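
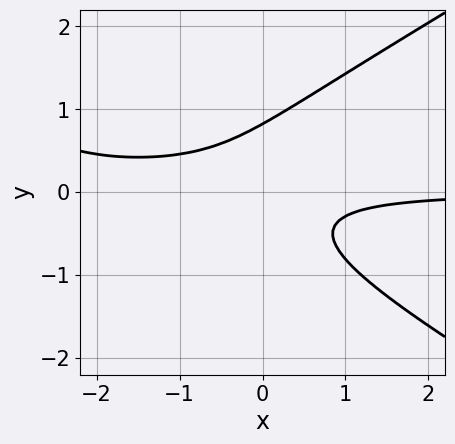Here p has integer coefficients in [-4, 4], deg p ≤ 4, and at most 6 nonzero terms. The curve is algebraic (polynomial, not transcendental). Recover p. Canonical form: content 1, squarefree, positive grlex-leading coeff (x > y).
(a) The degree is 3 — no degree-2 curve has this shape.
(b) From the visible intercepts: the curve avoids every integer x-axis point in the box.
(c) Solving for integer coefficients yields p as stated.

x^2*y - 3*y^3 + 3*x*y + y^2 + 1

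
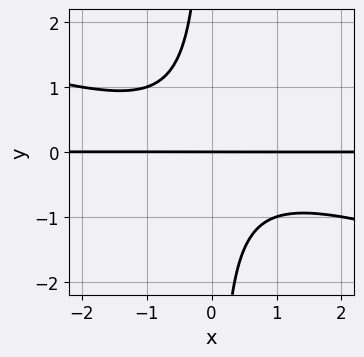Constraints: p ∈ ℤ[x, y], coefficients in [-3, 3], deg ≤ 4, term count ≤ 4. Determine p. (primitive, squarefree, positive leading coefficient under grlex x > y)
1. Degree: the shape is more complex than any degree-2 curve, so deg p = 3.
2. Reading off the gridlines: the visible x-axis segment lies entirely on the curve; it crosses the y-axis at the gridline y = 0.
3. Matching integer coefficients to the picture gives p.

x^2*y + 3*x*y^2 + 2*y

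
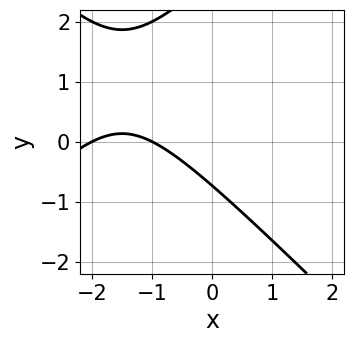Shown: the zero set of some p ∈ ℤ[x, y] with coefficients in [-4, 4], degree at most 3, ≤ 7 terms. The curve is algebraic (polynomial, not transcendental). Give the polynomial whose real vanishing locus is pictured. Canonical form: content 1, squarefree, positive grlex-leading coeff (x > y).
1. The degree is 2 — no degree-1 curve has this shape.
2. Reading off the gridlines: the x-axis gridline crossings are at x ∈ {-2, -1}.
3. Putting this together gives p.

x^2 - y^2 + 3*x + 2*y + 2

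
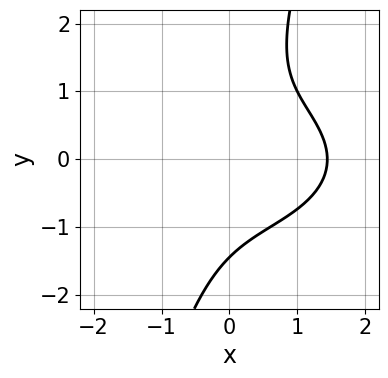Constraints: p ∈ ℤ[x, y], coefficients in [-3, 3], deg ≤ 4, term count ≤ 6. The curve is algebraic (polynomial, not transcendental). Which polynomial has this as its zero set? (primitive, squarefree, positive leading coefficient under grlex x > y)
x^3 + 3*x*y^2 - y^3 - 3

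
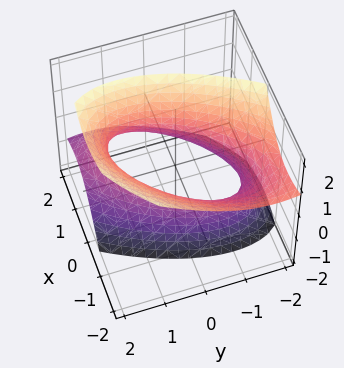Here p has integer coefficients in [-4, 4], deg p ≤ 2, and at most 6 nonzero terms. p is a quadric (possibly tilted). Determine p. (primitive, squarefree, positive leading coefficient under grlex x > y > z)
3*x^2 - 3*x*y + 3*x*z + 2*y^2 - 2*z^2 - 3

deg p = 2. The shape is more complex than any degree-1 surface.
From the visible intercepts: no z-intercept at any integer in the box; among the integer gridlines, it crosses the x-axis at x ∈ {-1, 1}.
Together with the visible shape, these determine p as stated.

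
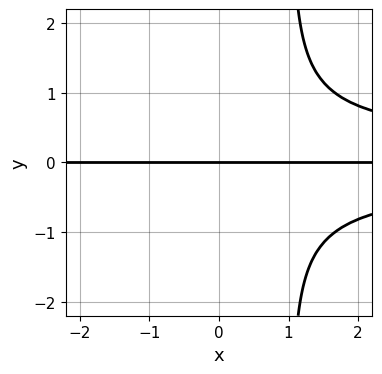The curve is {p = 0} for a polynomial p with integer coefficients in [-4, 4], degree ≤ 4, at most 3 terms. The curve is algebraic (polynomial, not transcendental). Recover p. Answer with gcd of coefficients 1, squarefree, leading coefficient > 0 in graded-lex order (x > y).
3*x*y^3 - 3*y^3 - 2*y

(a) Degree: no degree-3 curve has this shape, so deg p = 4.
(b) Observable constraints: it meets the y-axis at y = 0 (among the integer gridlines); every point of the x-axis in the box is on the curve.
(c) Fitting integer coefficients to these (and the overall shape) gives p.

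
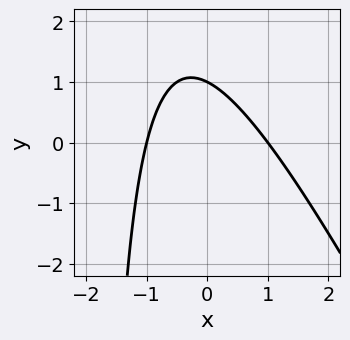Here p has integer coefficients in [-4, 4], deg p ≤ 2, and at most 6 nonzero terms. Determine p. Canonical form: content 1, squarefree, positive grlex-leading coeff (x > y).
2*x^2 + x*y + 2*y - 2

(a) The degree is 2 — a generic line meets the curve in up to 2 points.
(b) Checking where it meets the axes: among the integer gridlines, it crosses the x-axis at x ∈ {-1, 1}; it crosses the y-axis at the gridline y = 1.
(c) Putting this together gives p.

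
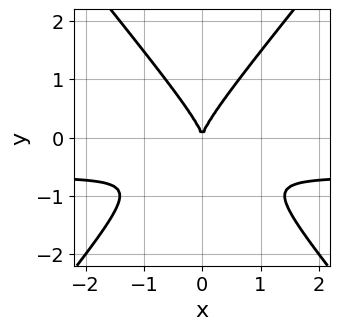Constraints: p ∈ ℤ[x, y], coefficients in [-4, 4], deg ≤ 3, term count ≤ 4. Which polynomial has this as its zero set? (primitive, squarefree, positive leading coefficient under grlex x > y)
First, deg p = 3. The shape is more complex than any degree-2 curve.
Next, symmetries: mirror symmetry x ↦ −x ⇒ only even powers of x.
Next, observable constraints: it crosses the x-axis at the gridline x = 0; it crosses the y-axis at the gridline y = 0.
Finally, matching integer coefficients to the picture gives p.

3*x^2*y - 2*y^3 + 2*x^2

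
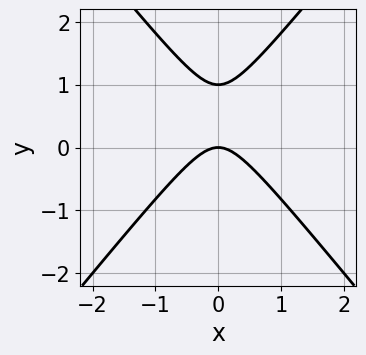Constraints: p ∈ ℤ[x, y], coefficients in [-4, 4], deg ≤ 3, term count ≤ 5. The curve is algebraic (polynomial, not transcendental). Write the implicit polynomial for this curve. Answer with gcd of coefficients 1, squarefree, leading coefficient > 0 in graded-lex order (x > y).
1. Degree: a generic line meets the curve in up to 2 points, so deg p = 2.
2. Symmetries: mirror symmetry x ↦ −x ⇒ only even powers of x.
3. Checking where it meets the axes: among the integer gridlines, it crosses the y-axis at y ∈ {0, 1}; one x-axis crossing is at x = 0.
4. These observations pin down the coefficients.

3*x^2 - 2*y^2 + 2*y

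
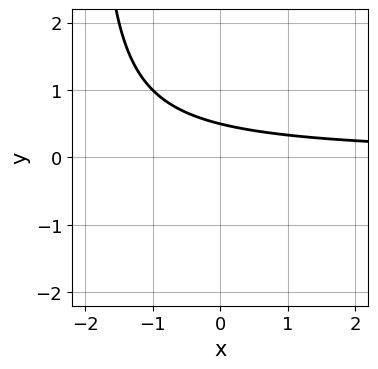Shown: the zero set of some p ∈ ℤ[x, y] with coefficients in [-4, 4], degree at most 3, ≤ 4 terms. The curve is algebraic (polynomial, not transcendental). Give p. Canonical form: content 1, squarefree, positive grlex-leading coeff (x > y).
x*y + 2*y - 1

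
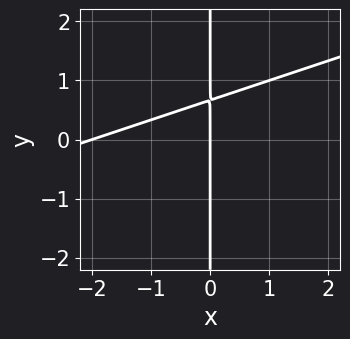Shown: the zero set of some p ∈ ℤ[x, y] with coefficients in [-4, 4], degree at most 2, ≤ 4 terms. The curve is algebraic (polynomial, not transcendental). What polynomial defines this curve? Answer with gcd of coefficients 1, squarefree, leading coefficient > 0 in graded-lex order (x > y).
x^2 - 3*x*y + 2*x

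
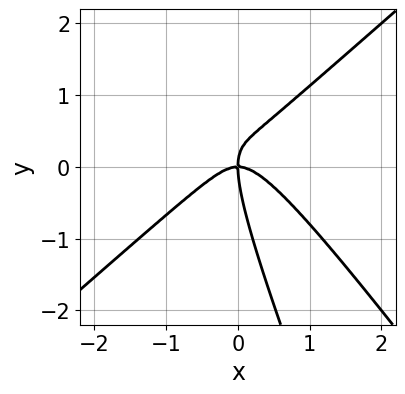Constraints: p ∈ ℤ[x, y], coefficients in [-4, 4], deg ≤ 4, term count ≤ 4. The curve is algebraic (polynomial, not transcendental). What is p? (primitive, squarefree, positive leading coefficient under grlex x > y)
(a) The degree is 3 — no degree-2 curve has this shape.
(b) Observable constraints: one x-axis crossing is at x = 0; it crosses the y-axis at the gridline y = 0.
(c) These observations pin down the coefficients.

3*x^3 - 3*x*y^2 - y^3 + 2*x*y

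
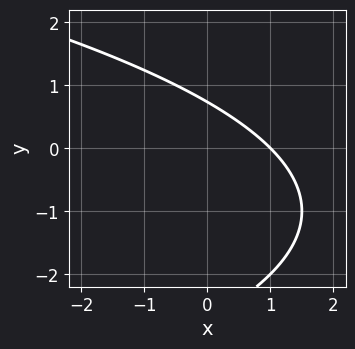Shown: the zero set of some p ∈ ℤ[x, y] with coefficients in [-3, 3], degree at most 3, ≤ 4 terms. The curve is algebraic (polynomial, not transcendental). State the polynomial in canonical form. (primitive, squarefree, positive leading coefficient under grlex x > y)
y^2 + 2*x + 2*y - 2

(a) deg p = 2. No degree-1 curve has this shape.
(b) From the visible intercepts: it meets the x-axis at x = 1 (among the integer gridlines).
(c) The integer polynomial consistent with all of this is the stated p.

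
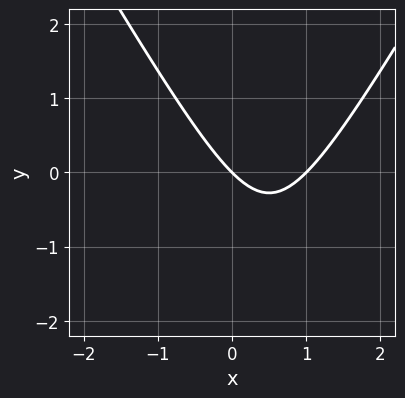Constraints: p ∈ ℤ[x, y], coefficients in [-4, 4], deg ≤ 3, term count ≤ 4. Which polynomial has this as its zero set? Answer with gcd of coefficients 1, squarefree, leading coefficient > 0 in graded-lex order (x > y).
3*x^2 - y^2 - 3*x - 3*y

1. deg p = 2.
2. From the axis intercepts and sections: it crosses the y-axis at the gridline y = 0; among the integer gridlines, it crosses the x-axis at x ∈ {0, 1}.
3. Fitting integer coefficients to these (and the overall shape) gives p.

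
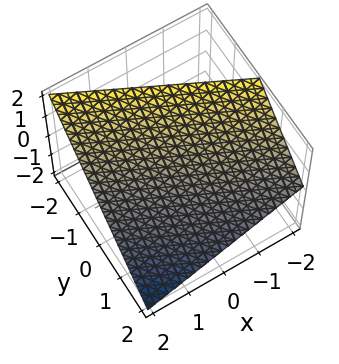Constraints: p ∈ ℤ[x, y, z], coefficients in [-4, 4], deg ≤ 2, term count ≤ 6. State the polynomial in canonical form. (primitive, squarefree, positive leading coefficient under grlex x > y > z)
x + 2*y + 2*z - 2

(a) The degree is 1 — every cross-section is a straight line — this is a plane.
(b) From the axis intercepts and sections: it crosses the z-axis at the gridline z = 1; one x-axis crossing is at x = 2.
(c) Putting this together gives p.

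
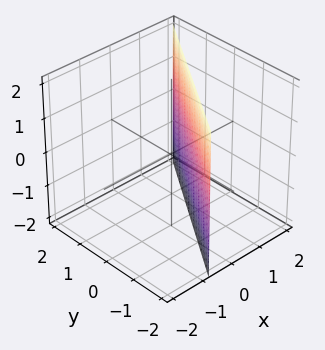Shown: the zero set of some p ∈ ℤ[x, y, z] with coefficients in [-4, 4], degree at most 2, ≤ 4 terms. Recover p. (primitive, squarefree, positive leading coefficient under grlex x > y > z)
3*x - 2*y - 2

1. deg p = 1.
2. From the visible intercepts: it meets the y-axis at y = -1 (among the integer gridlines); it misses every integer gridline on the z-axis.
3. Assembling these constraints gives the stated polynomial.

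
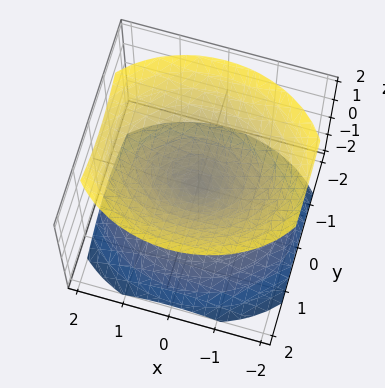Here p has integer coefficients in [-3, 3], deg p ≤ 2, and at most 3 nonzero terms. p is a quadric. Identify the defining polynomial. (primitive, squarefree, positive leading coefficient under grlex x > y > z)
2*x^2 + 3*y^2 - 3*z^2

1. The picture has 2 separate pieces.
2. Degree: a double cone through the origin; a quadric, so deg p = 2.
3. Symmetries: it's symmetric under x → −x, forcing even powers of x; mirror symmetry z ↦ −z ⇒ only even powers of z; mirror symmetry y ↦ −y ⇒ only even powers of y.
4. Against the integer gridlines: it crosses the y-axis at the gridline y = 0; it crosses the z-axis at the gridline z = 0; one x-axis crossing is at x = 0.
5. These observations pin down the coefficients.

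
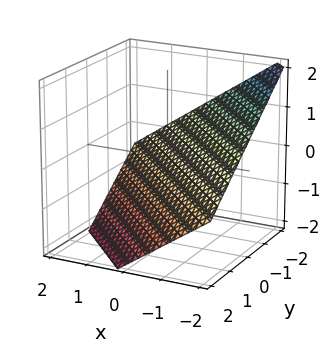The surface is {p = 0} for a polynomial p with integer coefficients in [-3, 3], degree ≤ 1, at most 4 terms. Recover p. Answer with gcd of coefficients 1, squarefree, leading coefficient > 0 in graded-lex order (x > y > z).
2*x + 2*y + 3*z + 2

deg p = 1. The surface is flat (a plane).
Against the integer gridlines: it meets the x-axis at x = -1 (among the integer gridlines); it meets the y-axis at y = -1 (among the integer gridlines).
The integer polynomial consistent with all of this is the stated p.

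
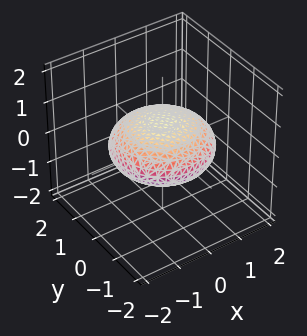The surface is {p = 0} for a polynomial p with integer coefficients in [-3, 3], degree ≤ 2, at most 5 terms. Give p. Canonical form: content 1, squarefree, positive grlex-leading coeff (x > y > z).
(a) deg p = 2. No degree-1 surface has this shape.
(b) Symmetries: the surface is invariant under rotation about z: p = q(x² + y², z).
(c) From the axis intercepts and sections: a circular section at z = 0 has radius between 1 and 2.
(d) The integer polynomial consistent with all of this is the stated p.

x^2 + y^2 + 3*z^2 - 2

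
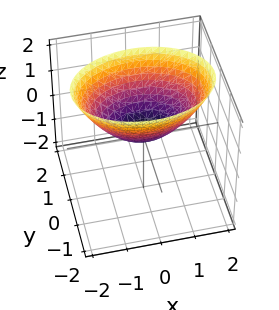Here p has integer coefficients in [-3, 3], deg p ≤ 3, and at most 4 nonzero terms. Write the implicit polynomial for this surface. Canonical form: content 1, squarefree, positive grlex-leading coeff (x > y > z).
(a) Degree: a single bowl opening along one axis; a quadric, so deg p = 2.
(b) Symmetries: the y ↦ −y reflection is a symmetry, so y appears only in even powers; the x ↦ −x reflection is a symmetry, so x appears only in even powers.
(c) Reading off the gridlines: one y-axis crossing is at y = 0; one z-axis crossing is at z = 0; it crosses the x-axis at the gridline x = 0.
(d) Solving for integer coefficients yields p as stated.

x^2 + 2*y^2 - 2*z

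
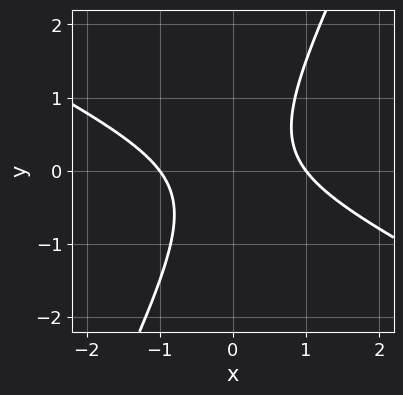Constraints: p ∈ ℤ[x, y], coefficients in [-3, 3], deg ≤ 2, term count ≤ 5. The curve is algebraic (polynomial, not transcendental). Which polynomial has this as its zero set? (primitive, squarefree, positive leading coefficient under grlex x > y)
1. Degree: a generic line meets the curve in up to 2 points, so deg p = 2.
2. Reading off the gridlines: among the integer gridlines, it crosses the x-axis at x ∈ {-1, 1}; no y-intercept at any integer in the box.
3. The integer polynomial consistent with all of this is the stated p.

2*x^2 + 3*x*y - 2*y^2 - 2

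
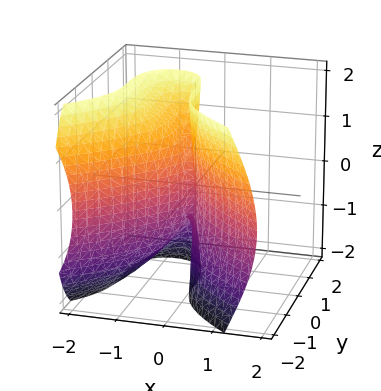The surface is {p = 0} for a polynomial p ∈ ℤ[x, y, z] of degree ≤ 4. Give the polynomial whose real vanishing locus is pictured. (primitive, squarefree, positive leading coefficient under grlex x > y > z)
x*z^2 + y^3 + 3*x^2

Degree: a generic line meets the surface in up to 3 points, so deg p = 3.
Reading off the gridlines: every point of the z-axis in the box is on the surface; it meets the y-axis at y = 0 (among the integer gridlines); one x-axis crossing is at x = 0.
Fitting integer coefficients to these (and the overall shape) gives p.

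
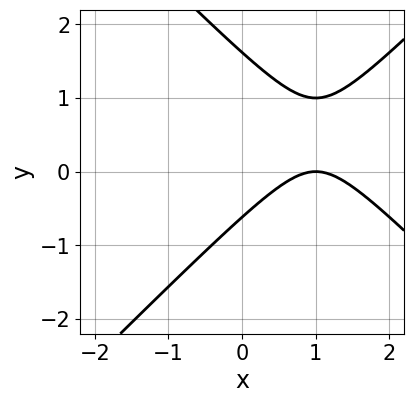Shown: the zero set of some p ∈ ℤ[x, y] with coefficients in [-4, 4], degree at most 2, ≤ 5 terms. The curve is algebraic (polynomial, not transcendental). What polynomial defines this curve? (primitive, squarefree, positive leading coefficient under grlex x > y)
x^2 - y^2 - 2*x + y + 1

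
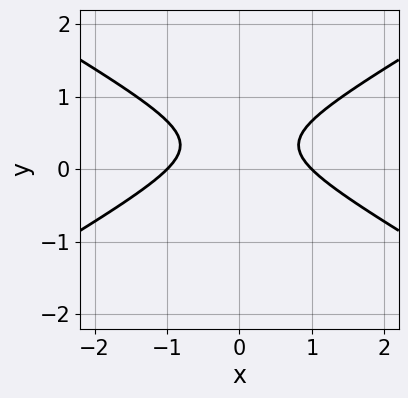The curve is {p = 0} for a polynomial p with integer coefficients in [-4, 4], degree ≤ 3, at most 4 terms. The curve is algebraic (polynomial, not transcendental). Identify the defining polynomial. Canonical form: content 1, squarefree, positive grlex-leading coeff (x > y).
1. Degree: the shape is more complex than any degree-1 curve, so deg p = 2.
2. Symmetries: the x ↦ −x reflection is a symmetry, so x appears only in even powers.
3. Against the integer gridlines: the x-axis gridline crossings are at x ∈ {-1, 1}; it misses every integer gridline on the y-axis.
4. These observations pin down the coefficients.

x^2 - 3*y^2 + 2*y - 1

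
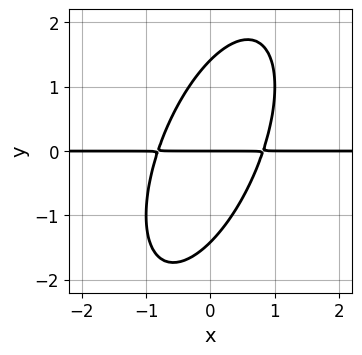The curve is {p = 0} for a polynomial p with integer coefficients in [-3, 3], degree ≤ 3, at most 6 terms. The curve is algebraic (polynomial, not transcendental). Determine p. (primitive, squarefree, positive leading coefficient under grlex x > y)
3*x^2*y - 2*x*y^2 + y^3 - 2*y

First, degree: no degree-2 curve has this shape, so deg p = 3.
Next, from the visible intercepts: it meets the y-axis at y = 0 (among the integer gridlines); the visible x-axis segment lies entirely on the curve.
Finally, matching integer coefficients to the picture gives p.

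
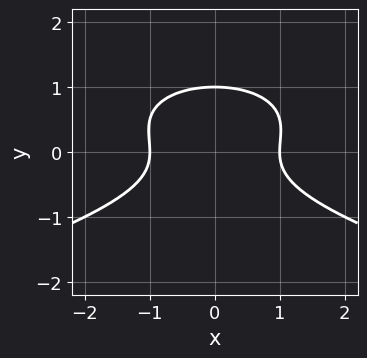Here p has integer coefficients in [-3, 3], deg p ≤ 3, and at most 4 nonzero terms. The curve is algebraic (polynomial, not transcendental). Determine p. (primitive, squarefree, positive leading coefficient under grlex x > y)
First, deg p = 3. A generic line meets the curve in up to 3 points.
Then, symmetries: it's symmetric under x → −x, forcing even powers of x.
Then, from the axis intercepts and sections: the x-axis gridline crossings are at x ∈ {-1, 1}; it meets the y-axis at y = 1 (among the integer gridlines).
Finally, assembling these constraints gives the stated polynomial.

2*y^3 + x^2 - y^2 - 1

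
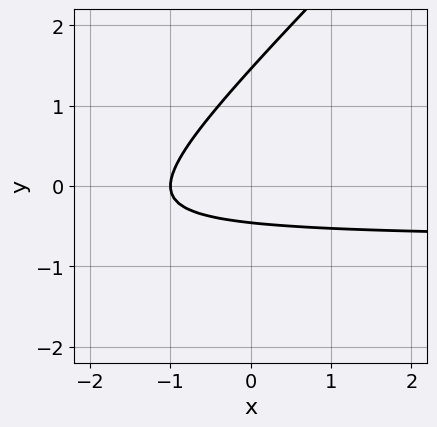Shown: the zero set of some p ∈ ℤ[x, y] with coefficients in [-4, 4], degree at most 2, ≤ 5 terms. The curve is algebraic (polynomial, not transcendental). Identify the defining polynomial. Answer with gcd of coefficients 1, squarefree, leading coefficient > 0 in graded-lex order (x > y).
First, the degree is 2 — a generic line meets the curve in up to 2 points.
Next, from the visible intercepts: it meets the x-axis at x = -1 (among the integer gridlines).
Finally, the integer polynomial consistent with all of this is the stated p.

3*x*y - 3*y^2 + 2*x + 3*y + 2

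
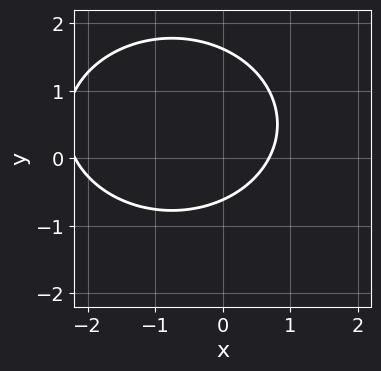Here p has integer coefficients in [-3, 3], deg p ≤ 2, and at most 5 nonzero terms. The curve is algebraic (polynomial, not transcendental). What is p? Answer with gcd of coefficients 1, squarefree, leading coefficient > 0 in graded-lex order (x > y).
2*x^2 + 3*y^2 + 3*x - 3*y - 3

(a) deg p = 2.
(b) The integer polynomial consistent with all of this is the stated p.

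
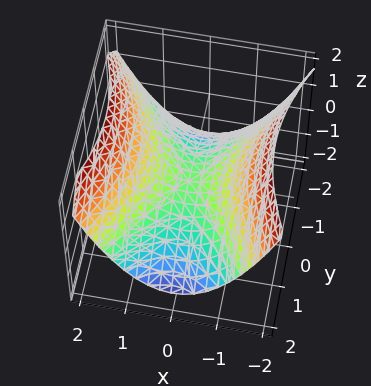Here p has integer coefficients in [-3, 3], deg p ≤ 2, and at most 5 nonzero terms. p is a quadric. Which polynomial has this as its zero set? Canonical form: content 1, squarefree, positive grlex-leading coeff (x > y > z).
2*x^2 - y^2 - 3*z

(a) Degree: a hyperbolic paraboloid; a quadric, so deg p = 2.
(b) Symmetries: mirror symmetry y ↦ −y ⇒ only even powers of y; mirror symmetry x ↦ −x ⇒ only even powers of x.
(c) Reading off the gridlines: it crosses the y-axis at the gridline y = 0; it crosses the x-axis at the gridline x = 0; one z-axis crossing is at z = 0.
(d) Matching integer coefficients to the picture gives p.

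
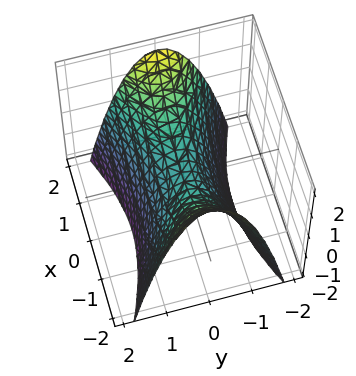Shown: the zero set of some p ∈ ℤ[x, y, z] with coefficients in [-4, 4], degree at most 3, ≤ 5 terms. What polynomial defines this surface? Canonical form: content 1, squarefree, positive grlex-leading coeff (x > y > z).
(a) Degree: a saddle surface; a quadric, so deg p = 2.
(b) Symmetries: it's symmetric under y → −y, forcing even powers of y; it's symmetric under x → −x, forcing even powers of x.
(c) Reading off the gridlines: one y-axis crossing is at y = 0; one x-axis crossing is at x = 0; it crosses the z-axis at the gridline z = 0.
(d) Together with the visible shape, these determine p as stated.

x^2 - 3*y^2 - 2*z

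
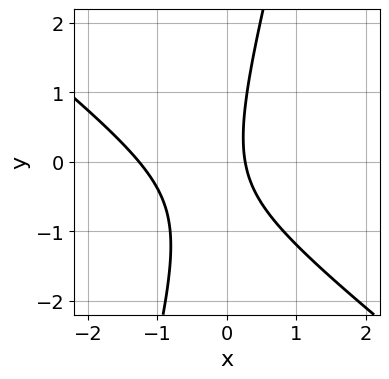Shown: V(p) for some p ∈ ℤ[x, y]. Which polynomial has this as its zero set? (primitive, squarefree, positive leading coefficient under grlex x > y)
First, the degree is 2 — a generic line meets the curve in up to 2 points.
Next, from the visible intercepts: it misses every integer gridline on the y-axis.
Finally, fitting integer coefficients to these (and the overall shape) gives p.

3*x^2 + 3*x*y - y^2 + 3*x - 1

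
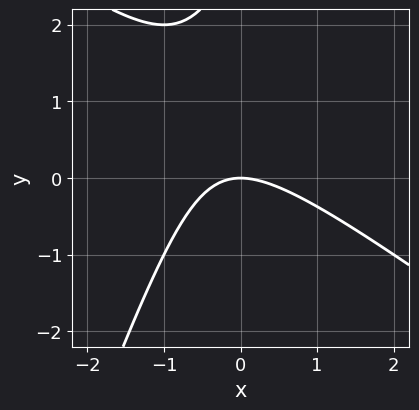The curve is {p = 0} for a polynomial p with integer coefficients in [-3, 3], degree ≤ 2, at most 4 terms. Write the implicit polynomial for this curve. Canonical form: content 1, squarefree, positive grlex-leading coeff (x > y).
1. The degree is 2 — the shape is more complex than any degree-1 curve.
2. Observable constraints: it crosses the x-axis at the gridline x = 0; it crosses the y-axis at the gridline y = 0.
3. Matching integer coefficients to the picture gives p.

2*x^2 + 2*x*y - y^2 + 3*y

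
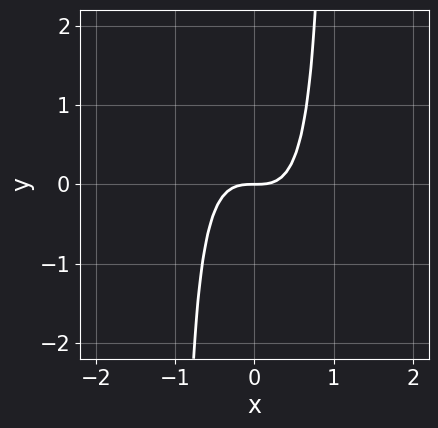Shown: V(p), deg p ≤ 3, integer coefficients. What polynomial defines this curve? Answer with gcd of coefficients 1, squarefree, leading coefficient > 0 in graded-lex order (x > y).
2*x^3 + x^2*y - y

(a) deg p = 3. No degree-2 curve has this shape.
(b) From the axis intercepts and sections: it meets the y-axis at y = 0 (among the integer gridlines); one x-axis crossing is at x = 0.
(c) Matching integer coefficients to the picture gives p.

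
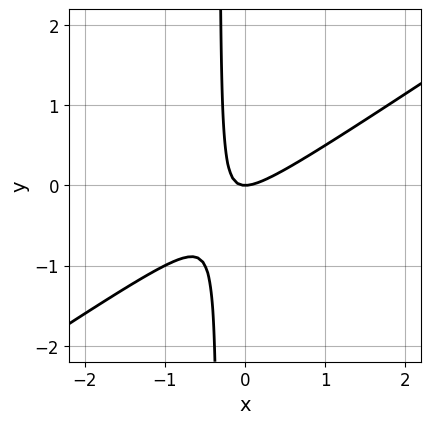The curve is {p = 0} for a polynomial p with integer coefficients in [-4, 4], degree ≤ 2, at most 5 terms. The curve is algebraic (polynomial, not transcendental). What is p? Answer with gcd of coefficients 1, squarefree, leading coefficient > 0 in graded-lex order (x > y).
2*x^2 - 3*x*y - y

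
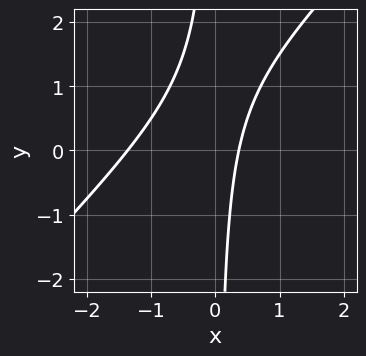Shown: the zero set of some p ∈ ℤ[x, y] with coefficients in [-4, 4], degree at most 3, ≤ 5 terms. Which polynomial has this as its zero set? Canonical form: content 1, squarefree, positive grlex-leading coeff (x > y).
2*x^2 - 2*x*y + 2*x - 1

Degree: the shape is more complex than any degree-1 curve, so deg p = 2.
From the axis intercepts and sections: it misses every integer gridline on the y-axis.
Solving for integer coefficients yields p as stated.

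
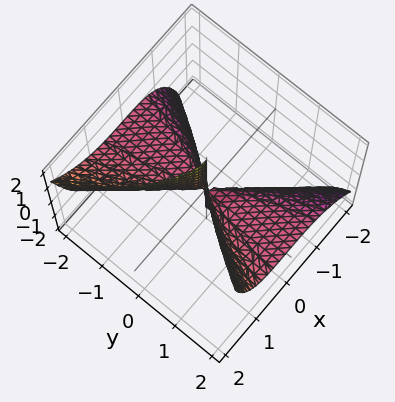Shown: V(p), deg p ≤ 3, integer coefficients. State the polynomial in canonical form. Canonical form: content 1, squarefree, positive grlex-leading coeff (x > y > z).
3*x^3 + 2*x*y*z - 3*y^2*z

First, the degree is 3 — no degree-2 surface has this shape.
Then, checking where it meets the axes: it meets the x-axis at x = 0 (among the integer gridlines); every point of the y-axis in the box is on the surface; the visible z-axis segment lies entirely on the surface.
Finally, fitting integer coefficients to these (and the overall shape) gives p.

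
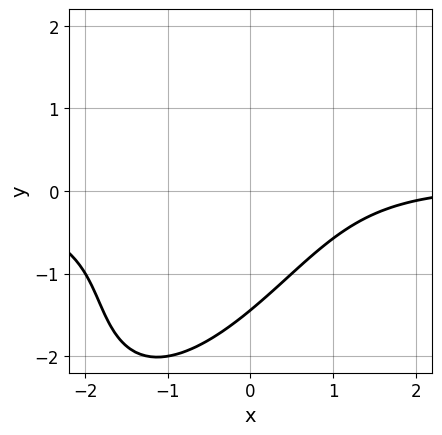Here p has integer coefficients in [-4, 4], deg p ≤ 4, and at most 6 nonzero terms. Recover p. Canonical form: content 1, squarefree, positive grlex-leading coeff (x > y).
2*x^2*y - 2*x*y^2 + y^3 - x + 3

First, the degree is 3 — no degree-2 curve has this shape.
Next, against the integer gridlines: the curve avoids every integer x-axis point in the box.
Finally, together with the visible shape, these determine p as stated.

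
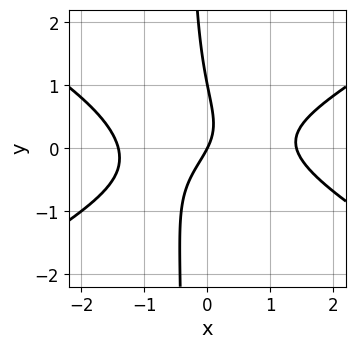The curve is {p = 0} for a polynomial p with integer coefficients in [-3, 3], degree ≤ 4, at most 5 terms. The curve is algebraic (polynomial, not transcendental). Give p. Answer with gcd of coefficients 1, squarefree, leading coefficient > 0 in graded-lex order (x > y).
deg p = 3. No degree-2 curve has this shape.
Checking where it meets the axes: it meets the x-axis at x = 0 (among the integer gridlines); the y-axis gridline crossings are at y ∈ {0, 1}.
Solving for integer coefficients yields p as stated.

x^3 - 3*x*y^2 - y^2 - 2*x + y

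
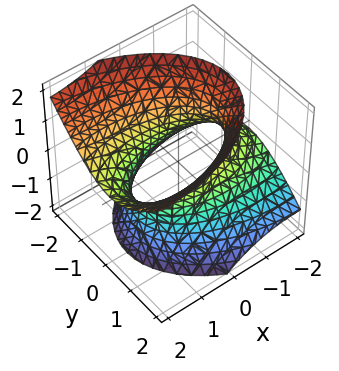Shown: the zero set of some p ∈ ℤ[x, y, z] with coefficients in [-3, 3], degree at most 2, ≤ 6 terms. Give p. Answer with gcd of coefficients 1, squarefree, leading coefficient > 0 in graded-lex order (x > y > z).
The degree is 2 — a generic line meets the surface in up to 2 points.
From the axis intercepts and sections: the surface avoids every integer z-axis point in the box; the y-axis gridline crossings are at y ∈ {-1, 1}.
Matching integer coefficients to the picture gives p.

x^2 - 3*x*z + 3*y^2 - 2*z^2 - 3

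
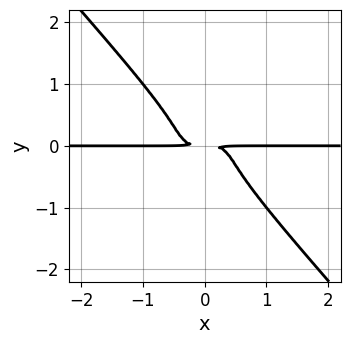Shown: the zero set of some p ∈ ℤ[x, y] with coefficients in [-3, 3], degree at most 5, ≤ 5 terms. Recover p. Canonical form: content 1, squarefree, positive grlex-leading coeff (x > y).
2*x^3*y - 2*x^2*y^2 + 3*y^4 + y^2

Degree: a generic line meets the curve in up to 4 points, so deg p = 4.
Checking where it meets the axes: the visible x-axis segment lies entirely on the curve.
Solving for integer coefficients yields p as stated.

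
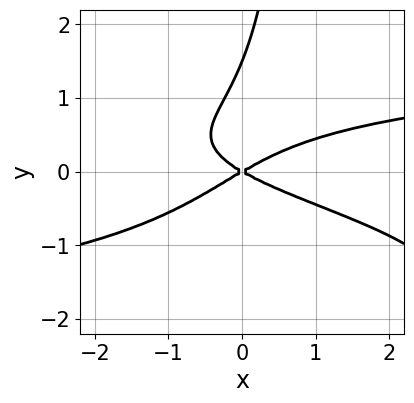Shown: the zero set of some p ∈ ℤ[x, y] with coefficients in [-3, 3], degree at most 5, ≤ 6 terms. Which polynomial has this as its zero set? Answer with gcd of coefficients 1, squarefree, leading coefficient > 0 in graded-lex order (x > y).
2*x*y^3 + 2*x*y^2 - 2*y^3 - x^2 + 3*y^2

deg p = 4. No degree-3 curve has this shape.
From the axis intercepts and sections: it meets the x-axis at x = 0 (among the integer gridlines); it crosses the y-axis at the gridline y = 0.
Fitting integer coefficients to these (and the overall shape) gives p.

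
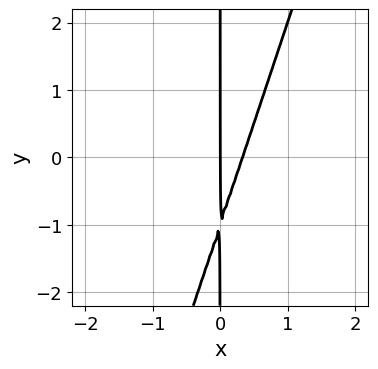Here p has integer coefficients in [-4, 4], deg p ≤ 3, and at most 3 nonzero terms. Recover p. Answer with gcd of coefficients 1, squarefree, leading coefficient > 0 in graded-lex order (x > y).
3*x^2 - x*y - x

First, degree: a generic line meets the curve in up to 2 points, so deg p = 2.
Next, reading off the gridlines: it meets the x-axis at x = 0 (among the integer gridlines); the visible y-axis segment lies entirely on the curve.
Finally, together with the visible shape, these determine p as stated.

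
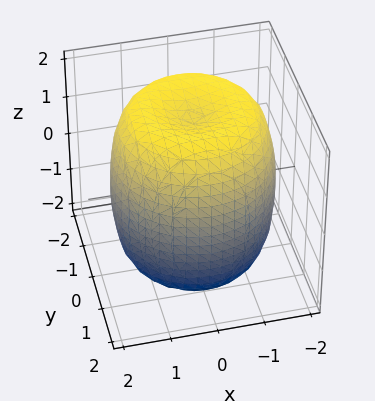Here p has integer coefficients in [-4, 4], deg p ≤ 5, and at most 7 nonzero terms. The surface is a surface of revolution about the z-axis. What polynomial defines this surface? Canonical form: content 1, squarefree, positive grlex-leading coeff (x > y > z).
x^4 + 2*x^2*y^2 + y^4 - 2*x^2 - 2*y^2 + z^2 - 3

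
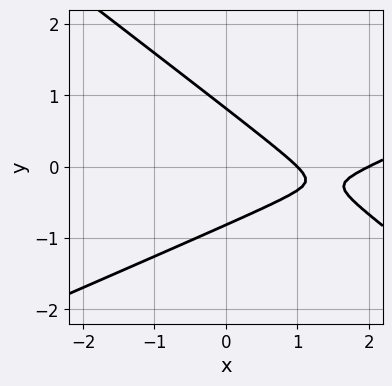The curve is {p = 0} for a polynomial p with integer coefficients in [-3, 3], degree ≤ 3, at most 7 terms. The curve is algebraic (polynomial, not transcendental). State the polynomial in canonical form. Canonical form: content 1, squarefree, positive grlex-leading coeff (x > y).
x^2 - x*y - 3*y^2 - 3*x + 2

1. Degree: the shape is more complex than any degree-1 curve, so deg p = 2.
2. Checking where it meets the axes: among the integer gridlines, it crosses the x-axis at x ∈ {1, 2}.
3. Assembling these constraints gives the stated polynomial.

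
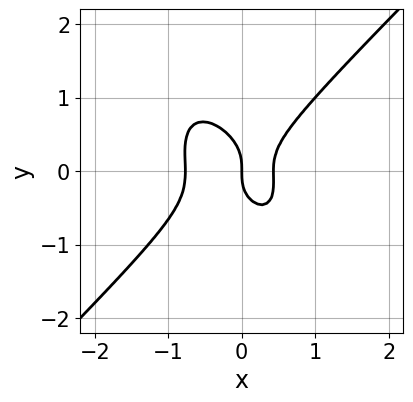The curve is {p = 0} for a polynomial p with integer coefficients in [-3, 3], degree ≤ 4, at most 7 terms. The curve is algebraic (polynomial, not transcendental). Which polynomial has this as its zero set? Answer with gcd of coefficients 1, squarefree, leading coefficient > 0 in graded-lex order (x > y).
(a) deg p = 3.
(b) Reading off the gridlines: it crosses the y-axis at the gridline y = 0; it meets the x-axis at x = 0 (among the integer gridlines).
(c) Matching integer coefficients to the picture gives p.

3*x^3 - x*y^2 - 2*y^3 + x^2 - x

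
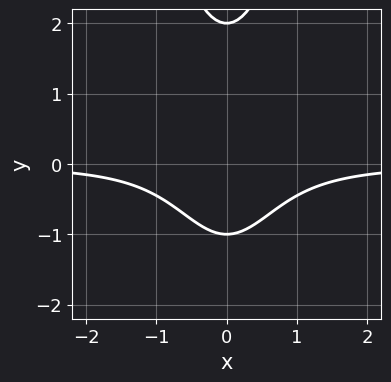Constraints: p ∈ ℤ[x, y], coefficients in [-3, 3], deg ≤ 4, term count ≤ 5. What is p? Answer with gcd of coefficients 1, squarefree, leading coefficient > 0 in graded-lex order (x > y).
3*x^2*y - y^2 + y + 2

(a) Degree: the shape is more complex than any degree-2 curve, so deg p = 3.
(b) Symmetries: it's symmetric under x → −x, forcing even powers of x.
(c) Reading off the gridlines: no x-intercept at any integer in the box; the y-axis gridline crossings are at y ∈ {-1, 2}.
(d) Assembling these constraints gives the stated polynomial.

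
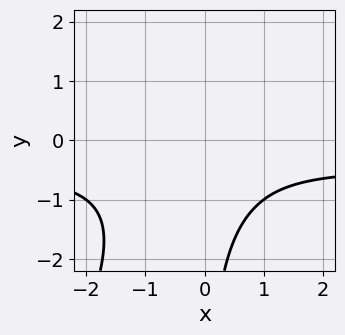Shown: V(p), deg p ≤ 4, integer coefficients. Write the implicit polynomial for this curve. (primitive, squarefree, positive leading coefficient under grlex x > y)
1. The degree is 3 — the shape is more complex than any degree-2 curve.
2. Checking where it meets the axes: the curve avoids every integer y-axis point in the box; no x-intercept at any integer in the box.
3. These observations pin down the coefficients.

2*x^2*y - x*y^2 + x^2 + 2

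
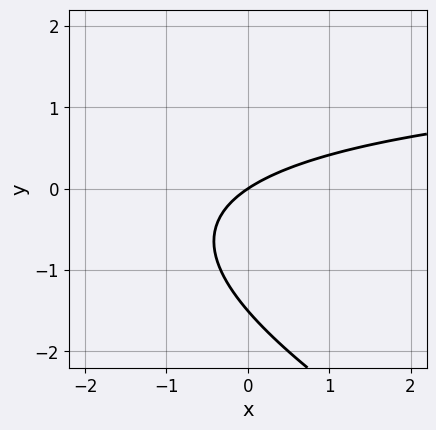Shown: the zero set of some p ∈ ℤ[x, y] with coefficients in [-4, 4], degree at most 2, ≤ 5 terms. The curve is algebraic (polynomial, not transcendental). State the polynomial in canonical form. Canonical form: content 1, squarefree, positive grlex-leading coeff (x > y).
1. deg p = 2. A generic line meets the curve in up to 2 points.
2. Observable constraints: it crosses the y-axis at the gridline y = 0; it meets the x-axis at x = 0 (among the integer gridlines).
3. The integer polynomial consistent with all of this is the stated p.

x*y + 2*y^2 - 2*x + 3*y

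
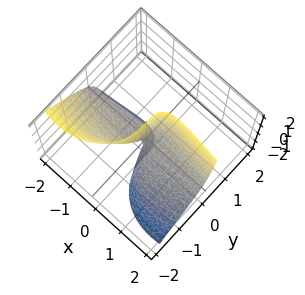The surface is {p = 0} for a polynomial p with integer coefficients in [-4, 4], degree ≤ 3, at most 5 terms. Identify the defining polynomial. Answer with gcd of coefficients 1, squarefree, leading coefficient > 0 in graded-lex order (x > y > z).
x^2*y + x*y*z + y^3 - x*z

The degree is 3 — a generic line meets the surface in up to 3 points.
From the axis intercepts and sections: the visible z-axis segment lies entirely on the surface; it meets the y-axis at y = 0 (among the integer gridlines); the visible x-axis segment lies entirely on the surface.
The integer polynomial consistent with all of this is the stated p.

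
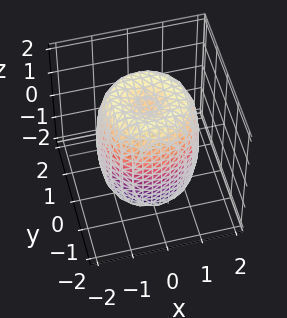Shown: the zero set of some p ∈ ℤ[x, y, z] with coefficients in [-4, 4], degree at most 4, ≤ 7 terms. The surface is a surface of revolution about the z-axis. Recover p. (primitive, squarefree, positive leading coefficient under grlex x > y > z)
2*x^4 + 4*x^2*y^2 + 2*y^4 - 3*x^2 - 3*y^2 + z^2 - 2

1. deg p = 4. No degree-3 surface has this shape.
2. By symmetry, the z-axis is an axis of rotation, so x and y enter only as x² + y².
3. From the visible intercepts: a circular section at z = 0 has radius between 1 and 2.
4. Fitting integer coefficients to these (and the overall shape) gives p.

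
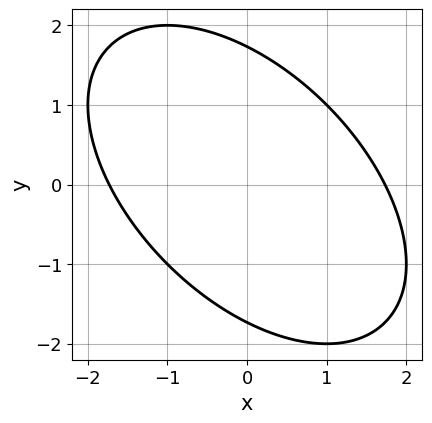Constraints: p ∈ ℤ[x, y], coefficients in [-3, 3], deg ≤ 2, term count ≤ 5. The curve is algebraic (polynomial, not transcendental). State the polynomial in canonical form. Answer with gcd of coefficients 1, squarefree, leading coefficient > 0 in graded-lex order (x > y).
x^2 + x*y + y^2 - 3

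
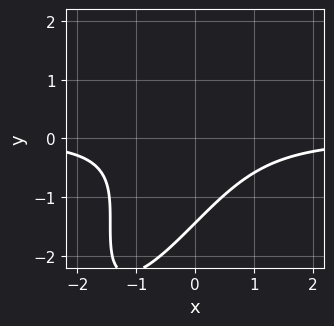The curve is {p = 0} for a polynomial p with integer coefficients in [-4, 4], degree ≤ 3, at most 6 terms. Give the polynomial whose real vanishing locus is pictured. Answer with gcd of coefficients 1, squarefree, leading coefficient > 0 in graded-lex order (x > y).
3*x^2*y - 3*x*y^2 + y^3 + 3

Degree: the shape is more complex than any degree-2 curve, so deg p = 3.
From the visible intercepts: the curve avoids every integer x-axis point in the box.
Together with the visible shape, these determine p as stated.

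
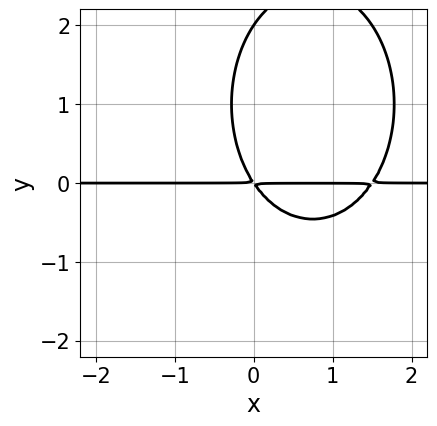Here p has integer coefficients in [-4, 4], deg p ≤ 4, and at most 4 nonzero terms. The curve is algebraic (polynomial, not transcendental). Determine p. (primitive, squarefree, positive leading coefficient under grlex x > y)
2*x^2*y + y^3 - 3*x*y - 2*y^2

First, degree: the shape is more complex than any degree-2 curve, so deg p = 3.
Next, reading off the gridlines: every point of the x-axis in the box is on the curve; one y-axis crossing is at y = 2.
Finally, matching integer coefficients to the picture gives p.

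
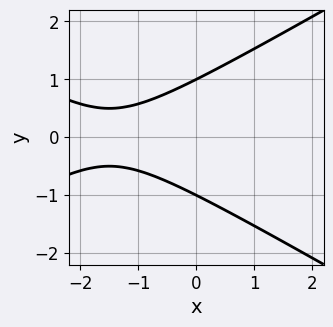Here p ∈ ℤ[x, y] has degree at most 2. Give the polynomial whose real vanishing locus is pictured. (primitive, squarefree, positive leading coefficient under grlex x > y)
x^2 - 3*y^2 + 3*x + 3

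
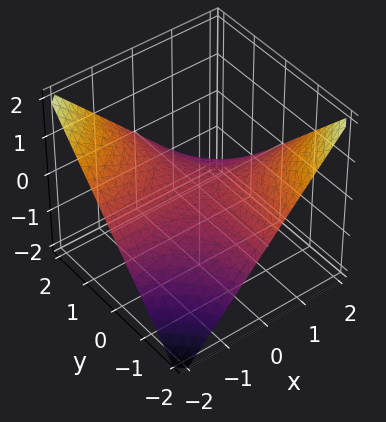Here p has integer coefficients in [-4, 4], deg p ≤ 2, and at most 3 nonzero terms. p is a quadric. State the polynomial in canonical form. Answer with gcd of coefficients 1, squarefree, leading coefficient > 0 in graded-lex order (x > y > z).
x*y + 2*z

First, the degree is 2 — a hyperbolic paraboloid; a quadric.
Then, against the integer gridlines: every point of the x-axis in the box is on the surface; it crosses the z-axis at the gridline z = 0; the visible y-axis segment lies entirely on the surface.
Finally, matching integer coefficients to the picture gives p.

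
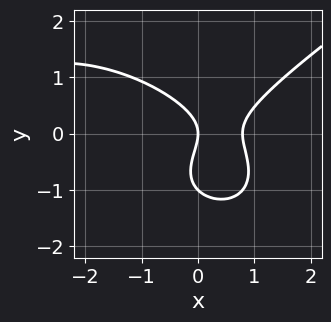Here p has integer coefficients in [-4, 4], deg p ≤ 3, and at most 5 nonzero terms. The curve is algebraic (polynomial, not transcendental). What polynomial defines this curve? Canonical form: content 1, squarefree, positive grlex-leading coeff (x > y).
1. The degree is 3 — a generic line meets the curve in up to 3 points.
2. Checking where it meets the axes: among the integer gridlines, it crosses the y-axis at y ∈ {-1, 0}; it crosses the x-axis at the gridline x = 0.
3. Assembling these constraints gives the stated polynomial.

x^3 - 3*y^3 + 3*x^2 - 3*y^2 - 3*x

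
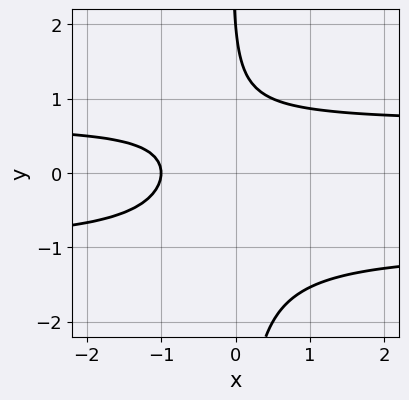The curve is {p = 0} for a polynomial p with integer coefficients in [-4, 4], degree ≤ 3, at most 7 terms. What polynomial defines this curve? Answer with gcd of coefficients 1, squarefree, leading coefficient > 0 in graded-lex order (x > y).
3*x*y^2 + x*y - 2*x + y - 2

1. deg p = 3.
2. From the visible intercepts: one x-axis crossing is at x = -1; it crosses the y-axis at the gridline y = 2.
3. Putting this together gives p.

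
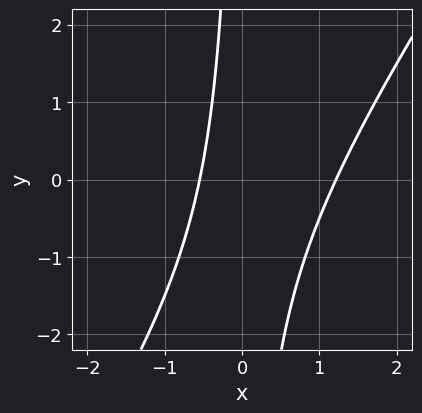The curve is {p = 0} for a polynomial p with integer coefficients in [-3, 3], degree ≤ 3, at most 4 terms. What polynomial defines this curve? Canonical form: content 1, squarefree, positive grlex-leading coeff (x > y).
The degree is 2 — the shape is more complex than any degree-1 curve.
From the visible intercepts: no y-intercept at any integer in the box.
Solving for integer coefficients yields p as stated.

3*x^2 - 2*x*y - 2*x - 2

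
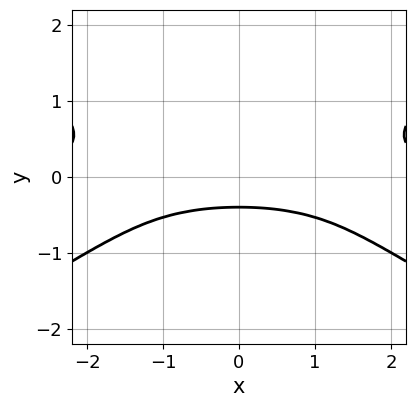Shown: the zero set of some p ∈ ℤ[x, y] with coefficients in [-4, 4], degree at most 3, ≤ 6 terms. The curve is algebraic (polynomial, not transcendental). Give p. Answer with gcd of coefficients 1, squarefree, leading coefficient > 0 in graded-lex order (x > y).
Degree: no degree-2 curve has this shape, so deg p = 3.
Symmetries: mirror symmetry x ↦ −x ⇒ only even powers of x.
From the visible intercepts: it misses every integer gridline on the x-axis.
Putting this together gives p.

x^2*y - 3*y^3 - 2*y - 1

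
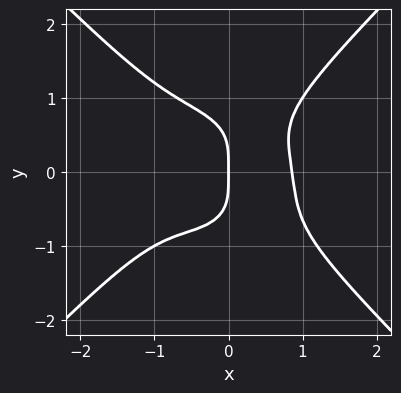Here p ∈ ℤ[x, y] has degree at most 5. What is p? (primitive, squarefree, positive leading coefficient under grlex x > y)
First, deg p = 4.
Then, checking where it meets the axes: it crosses the x-axis at the gridline x = 0; one y-axis crossing is at y = 0.
Finally, putting this together gives p.

2*x^4 - 2*y^4 + x^3 + x^2*y - 2*x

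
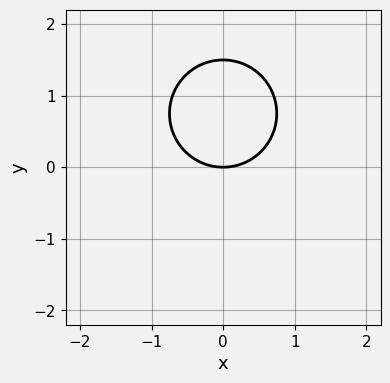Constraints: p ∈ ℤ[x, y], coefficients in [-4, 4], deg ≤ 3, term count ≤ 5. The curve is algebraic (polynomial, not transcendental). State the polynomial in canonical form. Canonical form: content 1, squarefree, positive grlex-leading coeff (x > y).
deg p = 2. The shape is more complex than any degree-1 curve.
Symmetries: mirror symmetry x ↦ −x ⇒ only even powers of x.
From the axis intercepts and sections: it crosses the y-axis at the gridline y = 0; one x-axis crossing is at x = 0.
Solving for integer coefficients yields p as stated.

2*x^2 + 2*y^2 - 3*y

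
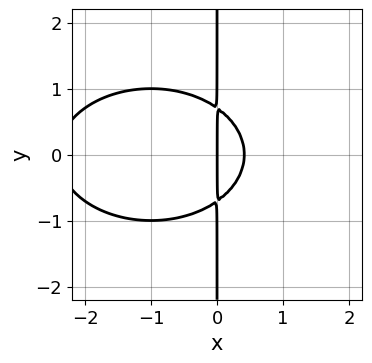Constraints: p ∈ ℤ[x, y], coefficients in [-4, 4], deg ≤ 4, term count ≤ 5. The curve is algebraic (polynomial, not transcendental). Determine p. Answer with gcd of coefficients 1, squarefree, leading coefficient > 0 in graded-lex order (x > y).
1. The degree is 3 — a generic line meets the curve in up to 3 points.
2. Symmetries: mirror symmetry y ↦ −y ⇒ only even powers of y.
3. From the visible intercepts: every point of the y-axis in the box is on the curve; one x-axis crossing is at x = 0.
4. Fitting integer coefficients to these (and the overall shape) gives p.

x^3 + 2*x*y^2 + 2*x^2 - x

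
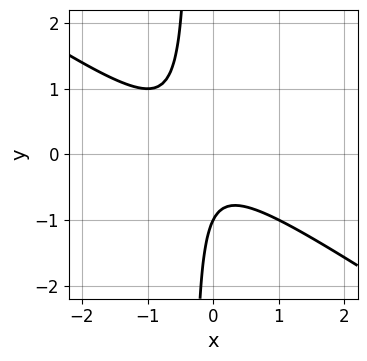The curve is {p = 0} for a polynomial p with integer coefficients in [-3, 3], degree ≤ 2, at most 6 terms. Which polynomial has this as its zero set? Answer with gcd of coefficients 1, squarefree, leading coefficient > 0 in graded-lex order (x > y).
First, the degree is 2 — no degree-1 curve has this shape.
Then, from the axis intercepts and sections: it crosses the y-axis at the gridline y = -1; the curve avoids every integer x-axis point in the box.
Finally, together with the visible shape, these determine p as stated.

2*x^2 + 3*x*y + x + y + 1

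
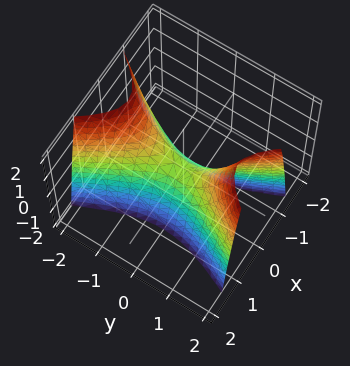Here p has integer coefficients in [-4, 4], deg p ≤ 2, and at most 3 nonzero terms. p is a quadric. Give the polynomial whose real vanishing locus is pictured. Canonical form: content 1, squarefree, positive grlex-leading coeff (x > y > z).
3*x^2 - y^2 + z

(a) Degree: a hyperbolic paraboloid; a quadric, so deg p = 2.
(b) Symmetries: mirror symmetry x ↦ −x ⇒ only even powers of x; mirror symmetry y ↦ −y ⇒ only even powers of y.
(c) Reading off the gridlines: one x-axis crossing is at x = 0; it meets the z-axis at z = 0 (among the integer gridlines); it crosses the y-axis at the gridline y = 0.
(d) Fitting integer coefficients to these (and the overall shape) gives p.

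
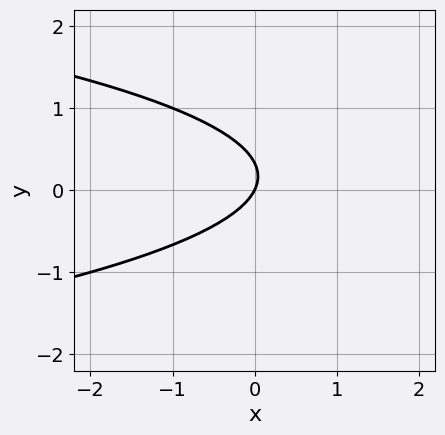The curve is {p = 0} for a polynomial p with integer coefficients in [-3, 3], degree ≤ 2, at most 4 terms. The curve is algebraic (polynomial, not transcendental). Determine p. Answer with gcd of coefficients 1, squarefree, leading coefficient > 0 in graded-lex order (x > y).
3*y^2 + 2*x - y

1. The degree is 2 — a generic line meets the curve in up to 2 points.
2. From the axis intercepts and sections: it crosses the x-axis at the gridline x = 0; it meets the y-axis at y = 0 (among the integer gridlines).
3. Assembling these constraints gives the stated polynomial.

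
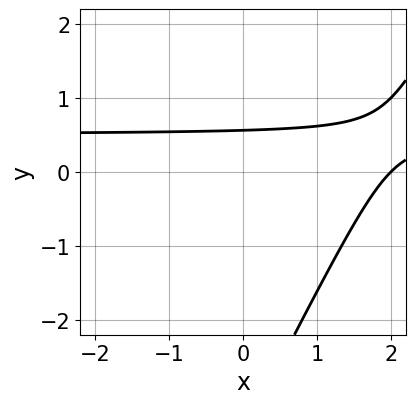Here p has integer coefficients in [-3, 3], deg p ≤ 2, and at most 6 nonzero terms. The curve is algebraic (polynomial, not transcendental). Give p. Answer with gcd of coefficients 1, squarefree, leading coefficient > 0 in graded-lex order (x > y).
First, the degree is 2 — a generic line meets the curve in up to 2 points.
Next, checking where it meets the axes: it meets the x-axis at x = 2 (among the integer gridlines).
Finally, fitting integer coefficients to these (and the overall shape) gives p.

2*x*y - y^2 - x - 3*y + 2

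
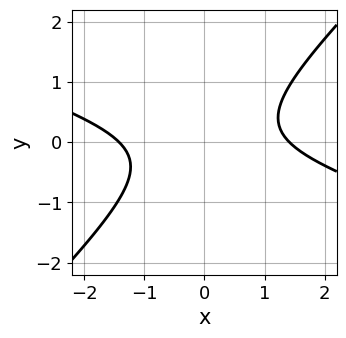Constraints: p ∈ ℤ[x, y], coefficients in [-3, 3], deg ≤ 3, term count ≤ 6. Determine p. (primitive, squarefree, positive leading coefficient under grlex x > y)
First, degree: no degree-1 curve has this shape, so deg p = 2.
Then, observable constraints: the curve avoids every integer y-axis point in the box.
Finally, the integer polynomial consistent with all of this is the stated p.

x^2 + 2*x*y - 3*y^2 - 2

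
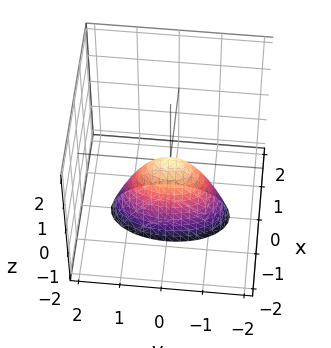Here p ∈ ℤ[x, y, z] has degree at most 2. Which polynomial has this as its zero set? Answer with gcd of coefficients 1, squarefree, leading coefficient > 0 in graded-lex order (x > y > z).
(a) deg p = 2. A paraboloid; a quadric.
(b) Symmetries: it's symmetric under x → −x, forcing even powers of x; it's symmetric under y → −y, forcing even powers of y.
(c) From the axis intercepts and sections: it meets the x-axis at x = 0 (among the integer gridlines); it crosses the y-axis at the gridline y = 0; it crosses the z-axis at the gridline z = 0.
(d) The integer polynomial consistent with all of this is the stated p.

3*x^2 + y^2 + z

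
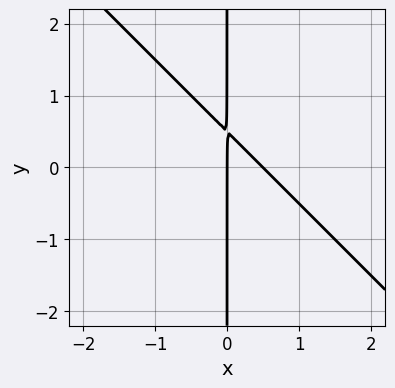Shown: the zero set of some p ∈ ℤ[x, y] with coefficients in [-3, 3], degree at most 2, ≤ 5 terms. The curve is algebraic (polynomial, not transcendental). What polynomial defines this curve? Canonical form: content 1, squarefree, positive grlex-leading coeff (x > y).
(a) deg p = 2. No degree-1 curve has this shape.
(b) From the axis intercepts and sections: it meets the x-axis at x = 0 (among the integer gridlines); the visible y-axis segment lies entirely on the curve.
(c) Fitting integer coefficients to these (and the overall shape) gives p.

2*x^2 + 2*x*y - x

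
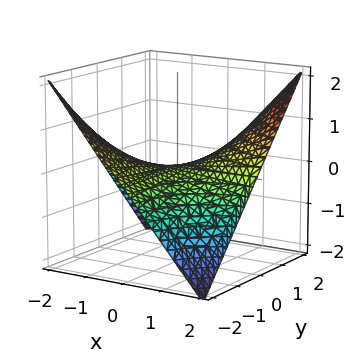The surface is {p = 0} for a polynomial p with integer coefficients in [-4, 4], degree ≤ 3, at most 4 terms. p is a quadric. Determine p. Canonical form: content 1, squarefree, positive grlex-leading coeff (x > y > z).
1. The degree is 2 — a hyperbolic paraboloid; a quadric.
2. Observable constraints: every point of the y-axis in the box is on the surface; it meets the z-axis at z = 0 (among the integer gridlines); the visible x-axis segment lies entirely on the surface.
3. Fitting integer coefficients to these (and the overall shape) gives p.

x*y - 2*z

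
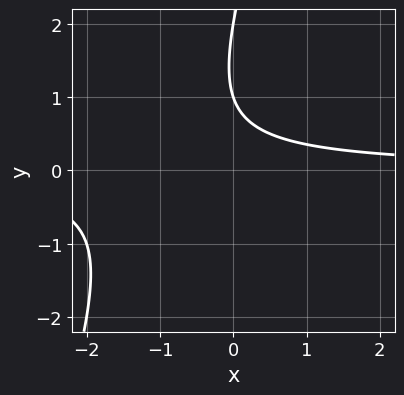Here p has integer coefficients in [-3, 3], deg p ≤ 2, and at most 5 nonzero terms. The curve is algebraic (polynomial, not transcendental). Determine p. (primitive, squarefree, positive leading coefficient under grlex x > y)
1. deg p = 2. No degree-1 curve has this shape.
2. From the visible intercepts: among the integer gridlines, it crosses the y-axis at y ∈ {1, 2}; the curve avoids every integer x-axis point in the box.
3. Matching integer coefficients to the picture gives p.

3*x*y - y^2 + 3*y - 2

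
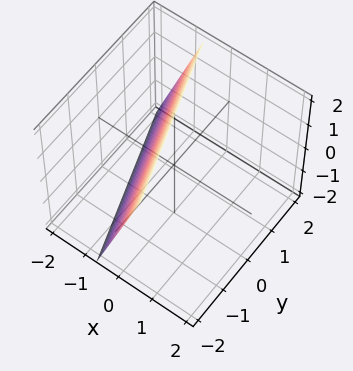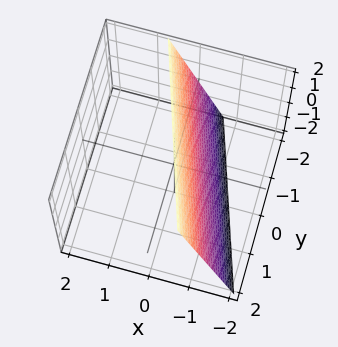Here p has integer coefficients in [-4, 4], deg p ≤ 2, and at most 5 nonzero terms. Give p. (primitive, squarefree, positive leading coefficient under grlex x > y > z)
3*x + y - z + 2

deg p = 1.
From the axis intercepts and sections: it crosses the z-axis at the gridline z = 2; one y-axis crossing is at y = -2.
Assembling these constraints gives the stated polynomial.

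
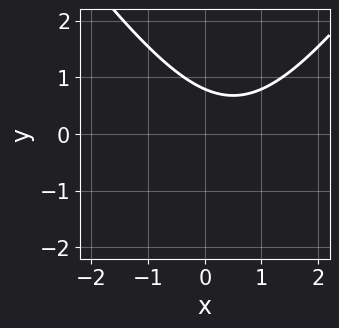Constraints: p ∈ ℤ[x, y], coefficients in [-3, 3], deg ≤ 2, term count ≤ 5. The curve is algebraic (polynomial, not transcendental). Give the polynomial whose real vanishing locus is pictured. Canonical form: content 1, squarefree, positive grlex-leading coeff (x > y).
2*x^2 - y^2 - 2*x - 3*y + 3

1. The degree is 2 — a generic line meets the curve in up to 2 points.
2. From the axis intercepts and sections: no x-intercept at any integer in the box.
3. Putting this together gives p.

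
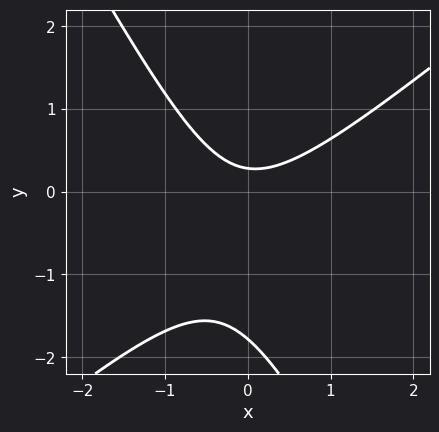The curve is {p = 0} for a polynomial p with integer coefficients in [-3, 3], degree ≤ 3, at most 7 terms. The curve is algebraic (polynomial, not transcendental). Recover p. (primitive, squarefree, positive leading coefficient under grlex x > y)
3*x^2 - 2*x*y - 2*y^2 - 3*y + 1

(a) The degree is 2 — the shape is more complex than any degree-1 curve.
(b) Checking where it meets the axes: it misses every integer gridline on the x-axis.
(c) Putting this together gives p.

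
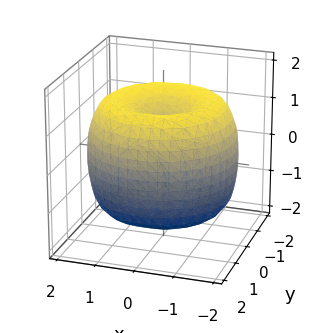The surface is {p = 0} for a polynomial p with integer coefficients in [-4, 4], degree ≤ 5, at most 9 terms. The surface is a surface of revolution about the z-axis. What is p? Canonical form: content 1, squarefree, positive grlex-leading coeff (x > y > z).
x^4 + 2*x^2*y^2 + y^4 - 3*x^2 - 3*y^2 + 2*z^2 - 2

1. The degree is 4 — the shape is more complex than any degree-3 surface.
2. Symmetries: the z-axis is an axis of rotation, so x and y enter only as x² + y².
3. From the axis intercepts and sections: the z-axis gridline crossings are at z ∈ {-1, 1}; a circular section at z = 0 has radius between 1 and 2.
4. Together with the visible shape, these determine p as stated.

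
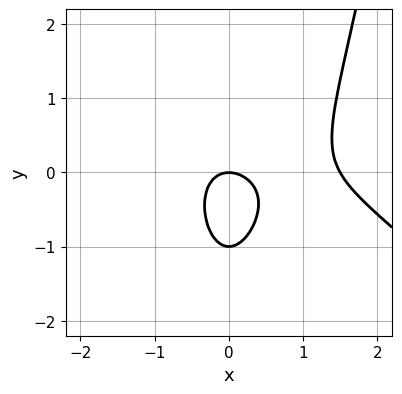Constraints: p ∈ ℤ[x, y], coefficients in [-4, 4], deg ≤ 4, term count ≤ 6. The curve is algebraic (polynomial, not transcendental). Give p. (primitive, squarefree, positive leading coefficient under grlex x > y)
Degree: the shape is more complex than any degree-2 curve, so deg p = 3.
Reading off the gridlines: it crosses the x-axis at the gridline x = 0; among the integer gridlines, it crosses the y-axis at y ∈ {-1, 0}.
These observations pin down the coefficients.

2*x^3 + 2*x^2*y - 3*x^2 - 2*y^2 - 2*y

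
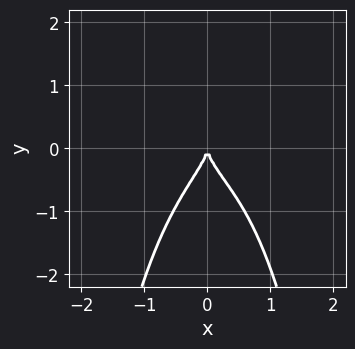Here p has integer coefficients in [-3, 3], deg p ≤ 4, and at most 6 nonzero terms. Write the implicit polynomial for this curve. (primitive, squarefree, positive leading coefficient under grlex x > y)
(a) The degree is 4 — the shape is more complex than any degree-3 curve.
(b) Observable constraints: it meets the x-axis at x = 0 (among the integer gridlines); it meets the y-axis at y = 0 (among the integer gridlines).
(c) Solving for integer coefficients yields p as stated.

x^4 + 3*x^2*y^2 - x^3 + 2*y^3 + 3*x^2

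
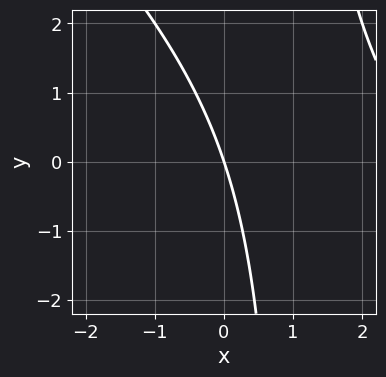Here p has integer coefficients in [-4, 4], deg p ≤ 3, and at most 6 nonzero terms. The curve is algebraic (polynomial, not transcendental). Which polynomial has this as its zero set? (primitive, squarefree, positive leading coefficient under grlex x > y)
(a) The degree is 2 — the shape is more complex than any degree-1 curve.
(b) Observable constraints: it meets the y-axis at y = 0 (among the integer gridlines); it meets the x-axis at x = 0 (among the integer gridlines).
(c) Solving for integer coefficients yields p as stated.

x^2 + x*y - 3*x - y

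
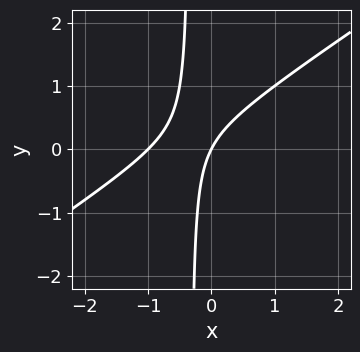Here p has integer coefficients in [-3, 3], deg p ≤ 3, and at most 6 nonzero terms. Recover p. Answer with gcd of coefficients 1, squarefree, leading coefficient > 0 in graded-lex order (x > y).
First, degree: the shape is more complex than any degree-1 curve, so deg p = 2.
Next, observable constraints: among the integer gridlines, it crosses the x-axis at x ∈ {-1, 0}; one y-axis crossing is at y = 0.
Finally, together with the visible shape, these determine p as stated.

2*x^2 - 3*x*y + 2*x - y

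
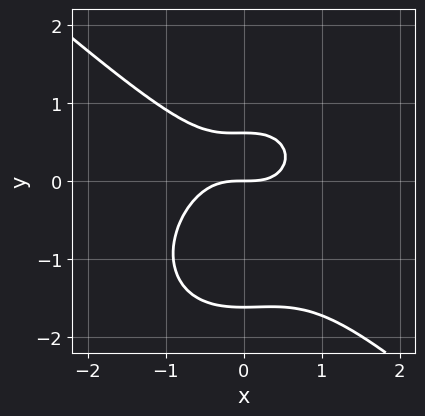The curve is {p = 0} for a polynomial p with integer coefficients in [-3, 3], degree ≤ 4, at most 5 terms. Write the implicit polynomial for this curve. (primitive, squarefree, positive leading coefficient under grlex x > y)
First, deg p = 3.
Next, reading off the gridlines: one x-axis crossing is at x = 0; it crosses the y-axis at the gridline y = 0.
Finally, the integer polynomial consistent with all of this is the stated p.

3*x^3 + x^2*y + 3*y^3 + 3*y^2 - 3*y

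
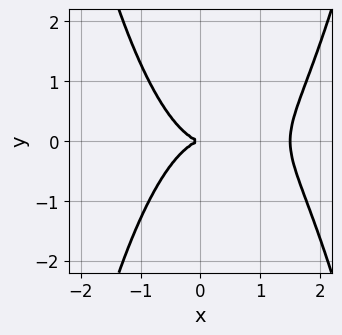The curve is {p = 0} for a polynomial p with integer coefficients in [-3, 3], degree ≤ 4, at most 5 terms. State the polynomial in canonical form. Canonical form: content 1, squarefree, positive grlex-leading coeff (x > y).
2*x^4 - 3*x^3 - 3*y^2

(a) The degree is 4 — no degree-3 curve has this shape.
(b) Symmetries: it's symmetric under y → −y, forcing even powers of y.
(c) From the visible intercepts: one y-axis crossing is at y = 0; it crosses the x-axis at the gridline x = 0.
(d) Matching integer coefficients to the picture gives p.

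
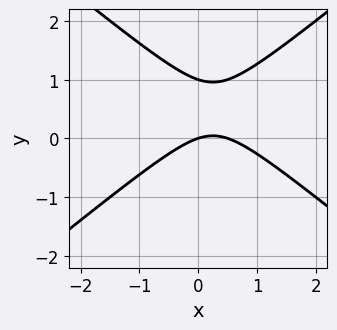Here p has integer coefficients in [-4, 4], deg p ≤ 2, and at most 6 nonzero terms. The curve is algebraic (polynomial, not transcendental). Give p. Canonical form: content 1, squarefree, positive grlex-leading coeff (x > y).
(a) deg p = 2. The shape is more complex than any degree-1 curve.
(b) From the visible intercepts: it meets the x-axis at x = 0 (among the integer gridlines); the y-axis gridline crossings are at y ∈ {0, 1}.
(c) Matching integer coefficients to the picture gives p.

2*x^2 - 3*y^2 - x + 3*y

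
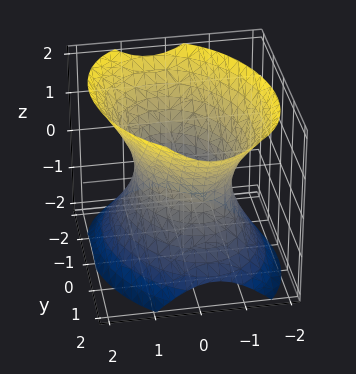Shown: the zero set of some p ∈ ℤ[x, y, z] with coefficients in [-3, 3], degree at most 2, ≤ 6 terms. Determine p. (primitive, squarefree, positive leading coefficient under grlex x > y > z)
First, deg p = 2.
Next, checking where it meets the axes: the x-axis gridline crossings are at x ∈ {-1, 1}; no z-intercept at any integer in the box.
Finally, these observations pin down the coefficients.

3*x^2 + x*y + 2*y^2 - 2*z^2 - 3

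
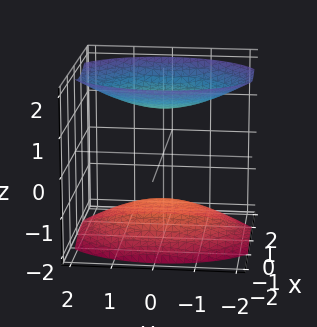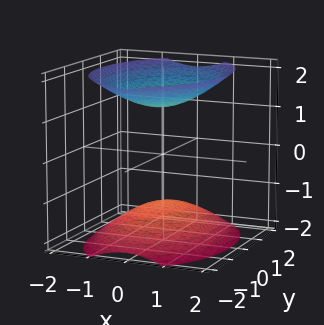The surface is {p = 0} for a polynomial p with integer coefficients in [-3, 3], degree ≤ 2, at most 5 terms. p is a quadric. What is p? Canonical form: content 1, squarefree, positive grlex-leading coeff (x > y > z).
(a) I count 2 distinct pieces.
(b) Degree: two sheets facing apart; a quadric, so deg p = 2.
(c) Symmetries: mirror symmetry z ↦ −z ⇒ only even powers of z; mirror symmetry x ↦ −x ⇒ only even powers of x; it's symmetric under y → −y, forcing even powers of y.
(d) Against the integer gridlines: no y-intercept at any integer in the box; it misses every integer gridline on the x-axis.
(e) Solving for integer coefficients yields p as stated.

2*x^2 + y^2 - 2*z^2 + 3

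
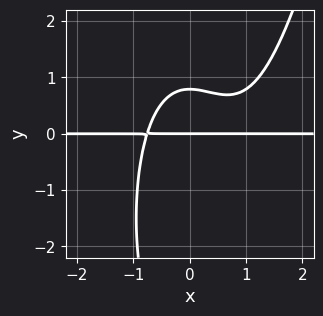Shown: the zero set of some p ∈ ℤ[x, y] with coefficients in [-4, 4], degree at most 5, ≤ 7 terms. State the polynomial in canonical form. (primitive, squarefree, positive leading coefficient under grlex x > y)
First, the degree is 4 — a generic line meets the curve in up to 4 points.
Then, from the visible intercepts: it meets the y-axis at y = 0 (among the integer gridlines); every point of the x-axis in the box is on the curve.
Finally, matching integer coefficients to the picture gives p.

3*x^3*y - 3*x^2*y - y^3 - 3*y^2 + 3*y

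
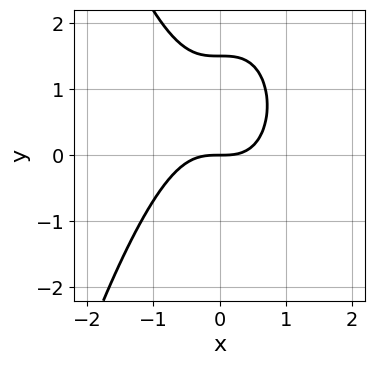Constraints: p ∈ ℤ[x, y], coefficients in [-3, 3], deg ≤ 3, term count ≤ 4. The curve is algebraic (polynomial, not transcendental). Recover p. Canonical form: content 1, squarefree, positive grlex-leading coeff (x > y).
1. Degree: a generic line meets the curve in up to 3 points, so deg p = 3.
2. From the visible intercepts: it crosses the y-axis at the gridline y = 0; it crosses the x-axis at the gridline x = 0.
3. Together with the visible shape, these determine p as stated.

3*x^3 + 2*y^2 - 3*y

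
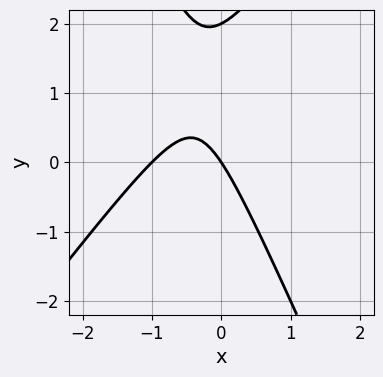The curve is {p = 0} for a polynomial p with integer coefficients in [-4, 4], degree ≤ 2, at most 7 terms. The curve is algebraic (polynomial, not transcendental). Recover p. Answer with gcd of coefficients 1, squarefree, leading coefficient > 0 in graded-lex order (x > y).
First, deg p = 2. The shape is more complex than any degree-1 curve.
Next, checking where it meets the axes: among the integer gridlines, it crosses the y-axis at y ∈ {0, 2}; the x-axis gridline crossings are at x ∈ {-1, 0}.
Finally, these observations pin down the coefficients.

3*x^2 - x*y - y^2 + 3*x + 2*y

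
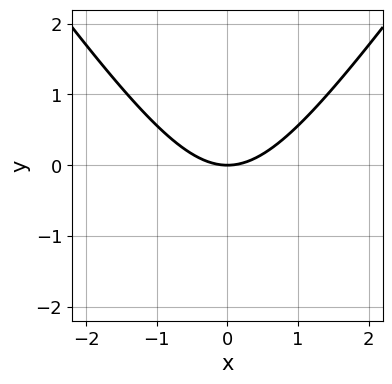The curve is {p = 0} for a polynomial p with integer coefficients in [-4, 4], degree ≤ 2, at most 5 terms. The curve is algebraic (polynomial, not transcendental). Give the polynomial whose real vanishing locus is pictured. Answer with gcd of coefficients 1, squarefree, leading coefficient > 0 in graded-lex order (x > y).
1. The degree is 2 — no degree-1 curve has this shape.
2. Symmetries: it's symmetric under x → −x, forcing even powers of x.
3. Observable constraints: one y-axis crossing is at y = 0; it crosses the x-axis at the gridline x = 0.
4. Together with the visible shape, these determine p as stated.

2*x^2 - y^2 - 3*y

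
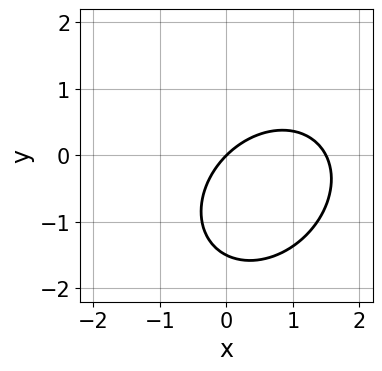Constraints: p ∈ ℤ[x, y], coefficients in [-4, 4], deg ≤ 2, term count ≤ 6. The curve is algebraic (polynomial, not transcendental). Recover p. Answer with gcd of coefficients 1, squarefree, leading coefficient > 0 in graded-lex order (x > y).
2*x^2 - x*y + 2*y^2 - 3*x + 3*y

(a) The degree is 2 — the shape is more complex than any degree-1 curve.
(b) Checking where it meets the axes: one x-axis crossing is at x = 0; it meets the y-axis at y = 0 (among the integer gridlines).
(c) Assembling these constraints gives the stated polynomial.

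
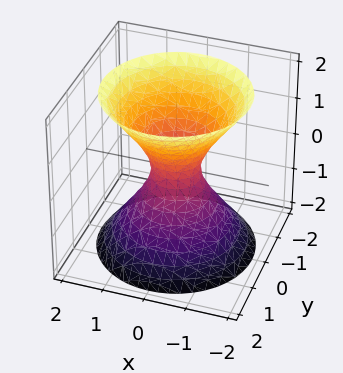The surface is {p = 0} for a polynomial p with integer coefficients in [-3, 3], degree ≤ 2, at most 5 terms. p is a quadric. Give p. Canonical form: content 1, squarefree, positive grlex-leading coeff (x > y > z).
3*x^2 + 3*y^2 - 2*z^2 - 1

First, deg p = 2. One connected sheet with a waist; a quadric.
Then, symmetries: it's symmetric under z → −z, forcing even powers of z; rotational symmetry about the z-axis ⇒ p depends on x, y only through x² + y².
Then, against the integer gridlines: a circular section at z = 1 has radius exactly 1; the surface avoids every integer z-axis point in the box.
Finally, these observations pin down the coefficients.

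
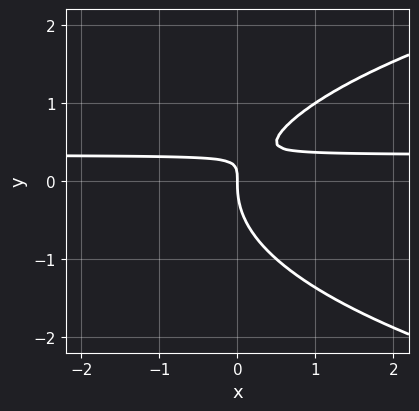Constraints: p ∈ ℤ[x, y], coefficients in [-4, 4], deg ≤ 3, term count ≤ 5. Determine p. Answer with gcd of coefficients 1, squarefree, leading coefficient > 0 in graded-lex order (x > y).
1. The degree is 3 — a generic line meets the curve in up to 3 points.
2. From the visible intercepts: it crosses the y-axis at the gridline y = 0; it meets the x-axis at x = 0 (among the integer gridlines).
3. Matching integer coefficients to the picture gives p.

2*y^3 - 3*x*y + x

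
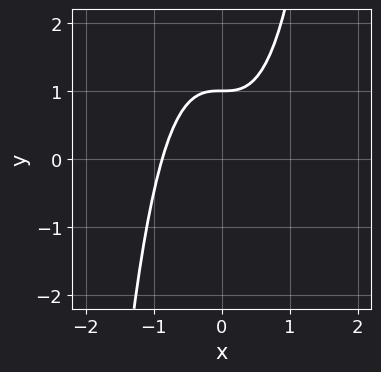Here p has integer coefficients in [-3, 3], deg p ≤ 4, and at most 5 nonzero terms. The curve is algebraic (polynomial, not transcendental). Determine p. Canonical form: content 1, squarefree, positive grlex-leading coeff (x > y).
3*x^3 - 2*y + 2

The degree is 3 — a generic line meets the curve in up to 3 points.
From the axis intercepts and sections: it crosses the y-axis at the gridline y = 1.
These observations pin down the coefficients.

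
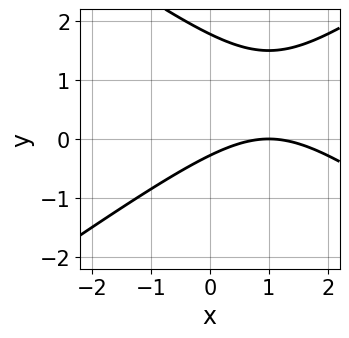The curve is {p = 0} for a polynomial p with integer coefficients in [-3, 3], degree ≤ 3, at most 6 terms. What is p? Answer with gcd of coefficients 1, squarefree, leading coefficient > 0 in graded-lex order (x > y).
x^2 - 2*y^2 - 2*x + 3*y + 1

(a) Degree: no degree-1 curve has this shape, so deg p = 2.
(b) Checking where it meets the axes: it meets the x-axis at x = 1 (among the integer gridlines).
(c) Solving for integer coefficients yields p as stated.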